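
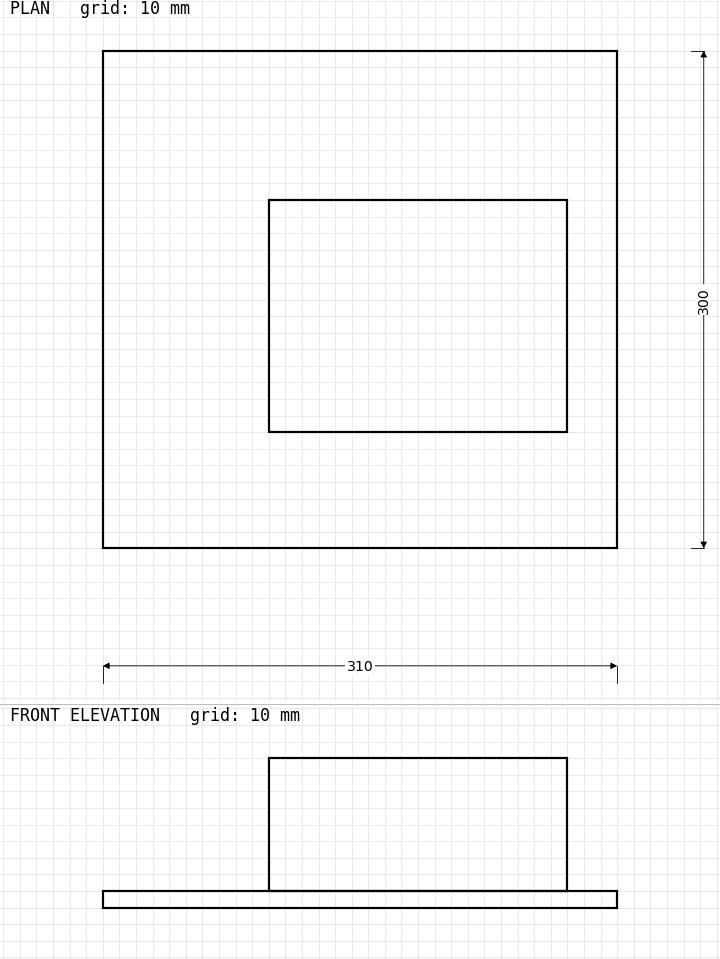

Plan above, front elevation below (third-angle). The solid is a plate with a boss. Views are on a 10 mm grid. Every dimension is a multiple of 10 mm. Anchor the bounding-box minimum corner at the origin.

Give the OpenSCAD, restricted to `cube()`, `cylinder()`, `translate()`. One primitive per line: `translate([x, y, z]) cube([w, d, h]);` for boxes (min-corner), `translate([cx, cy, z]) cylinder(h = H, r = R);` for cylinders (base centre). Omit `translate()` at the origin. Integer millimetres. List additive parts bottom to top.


cube([310, 300, 10]);
translate([100, 70, 10]) cube([180, 140, 80]);


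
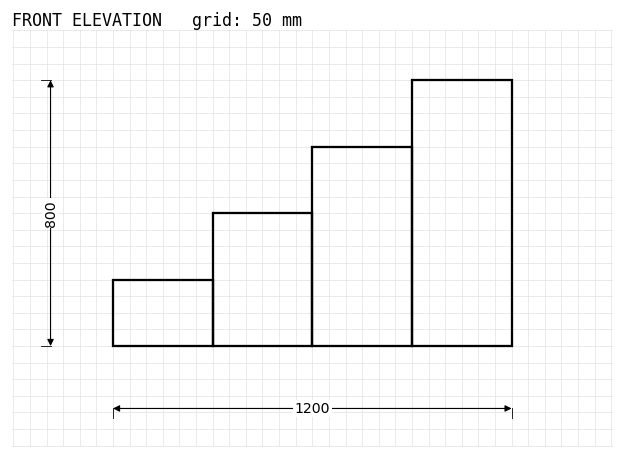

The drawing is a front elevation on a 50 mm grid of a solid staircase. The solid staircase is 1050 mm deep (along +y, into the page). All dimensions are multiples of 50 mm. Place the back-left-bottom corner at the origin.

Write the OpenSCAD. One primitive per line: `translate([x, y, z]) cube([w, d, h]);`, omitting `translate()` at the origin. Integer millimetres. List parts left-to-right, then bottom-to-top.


cube([300, 1050, 200]);
translate([300, 0, 0]) cube([300, 1050, 400]);
translate([600, 0, 0]) cube([300, 1050, 600]);
translate([900, 0, 0]) cube([300, 1050, 800]);


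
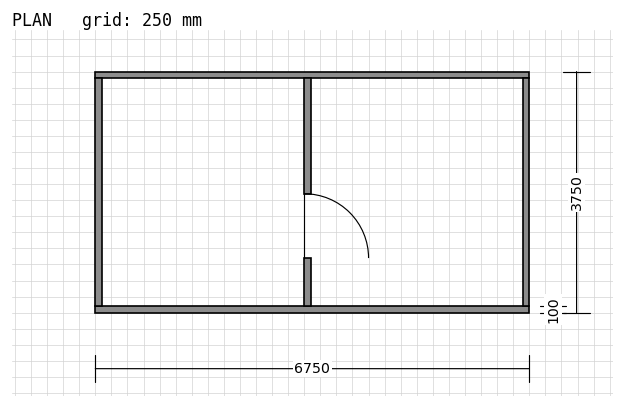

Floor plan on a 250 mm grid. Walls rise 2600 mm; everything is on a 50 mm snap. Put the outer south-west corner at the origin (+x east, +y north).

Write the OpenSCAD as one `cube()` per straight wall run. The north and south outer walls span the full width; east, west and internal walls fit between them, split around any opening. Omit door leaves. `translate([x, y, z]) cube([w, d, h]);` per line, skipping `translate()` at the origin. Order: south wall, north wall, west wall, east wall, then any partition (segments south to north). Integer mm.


cube([6750, 100, 2600]);
translate([0, 3650, 0]) cube([6750, 100, 2600]);
translate([0, 100, 0]) cube([100, 3550, 2600]);
translate([6650, 100, 0]) cube([100, 3550, 2600]);
translate([3250, 100, 0]) cube([100, 750, 2600]);
translate([3250, 1850, 0]) cube([100, 1800, 2600]);


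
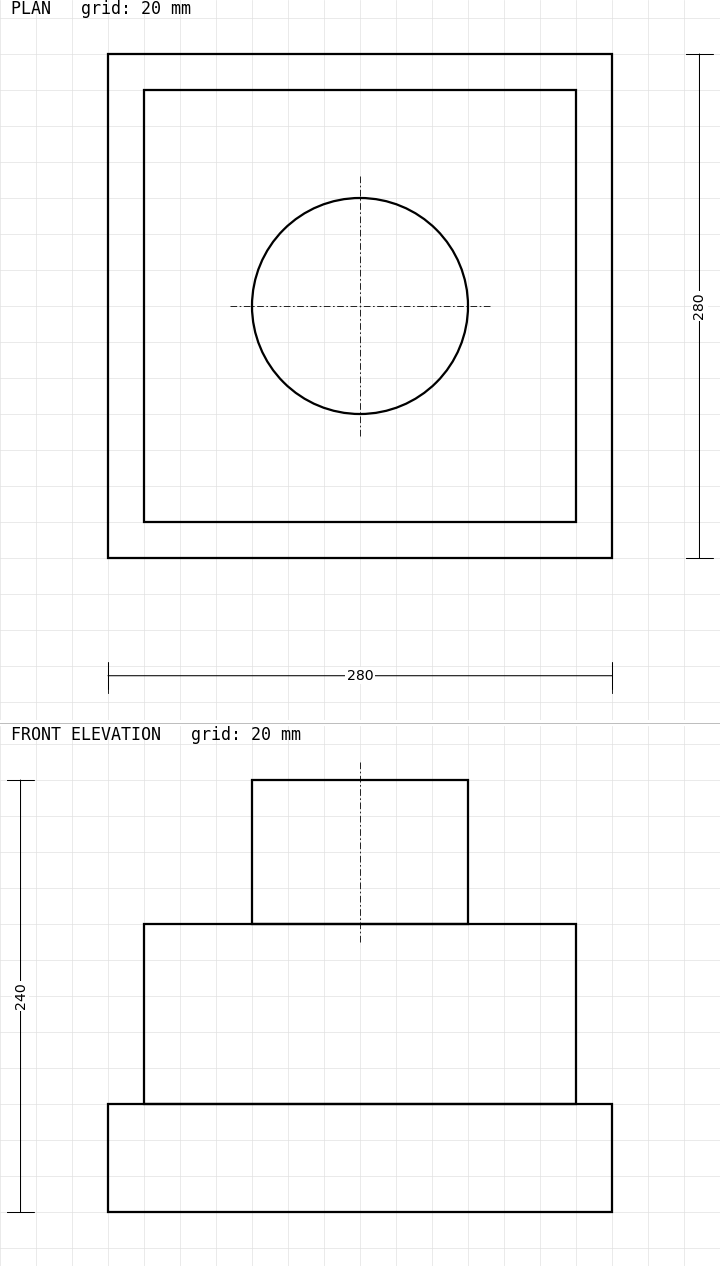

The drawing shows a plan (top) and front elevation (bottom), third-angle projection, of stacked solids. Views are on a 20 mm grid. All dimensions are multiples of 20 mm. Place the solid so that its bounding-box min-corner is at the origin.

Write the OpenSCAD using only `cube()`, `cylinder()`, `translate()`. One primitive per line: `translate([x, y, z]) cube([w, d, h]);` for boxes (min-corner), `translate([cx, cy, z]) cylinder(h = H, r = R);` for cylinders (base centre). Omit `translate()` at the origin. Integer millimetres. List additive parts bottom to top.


cube([280, 280, 60]);
translate([20, 20, 60]) cube([240, 240, 100]);
translate([140, 140, 160]) cylinder(h = 80, r = 60);


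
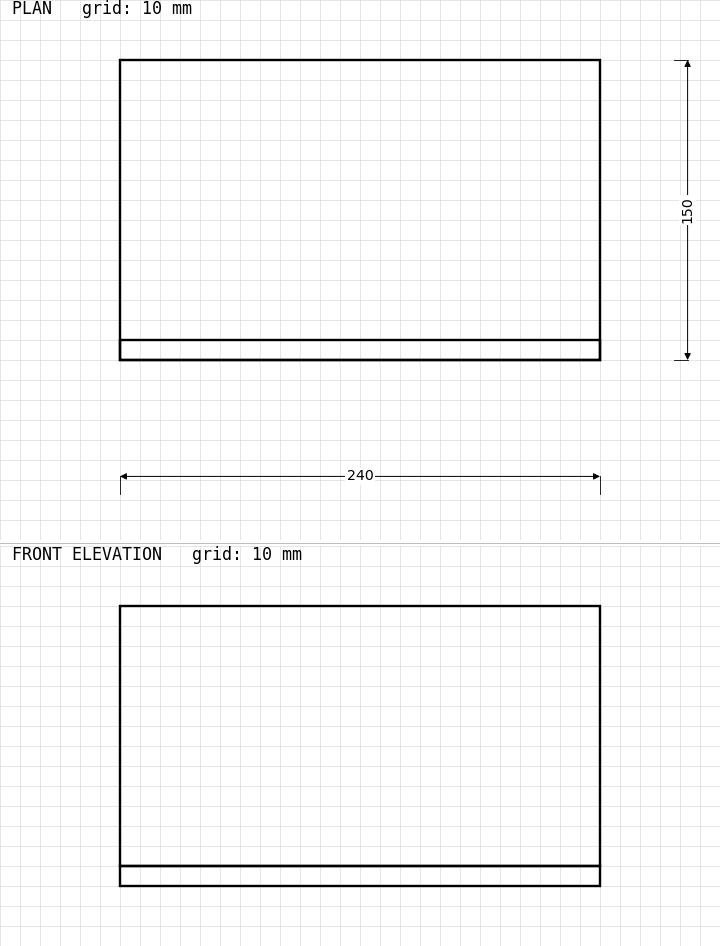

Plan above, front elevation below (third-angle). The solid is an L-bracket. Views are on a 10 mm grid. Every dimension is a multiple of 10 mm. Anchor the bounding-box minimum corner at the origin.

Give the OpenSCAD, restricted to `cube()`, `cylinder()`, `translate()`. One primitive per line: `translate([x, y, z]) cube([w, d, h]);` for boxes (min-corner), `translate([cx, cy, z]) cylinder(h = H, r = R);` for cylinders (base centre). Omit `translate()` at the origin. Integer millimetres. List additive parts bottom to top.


cube([240, 150, 10]);
translate([0, 0, 10]) cube([240, 10, 130]);


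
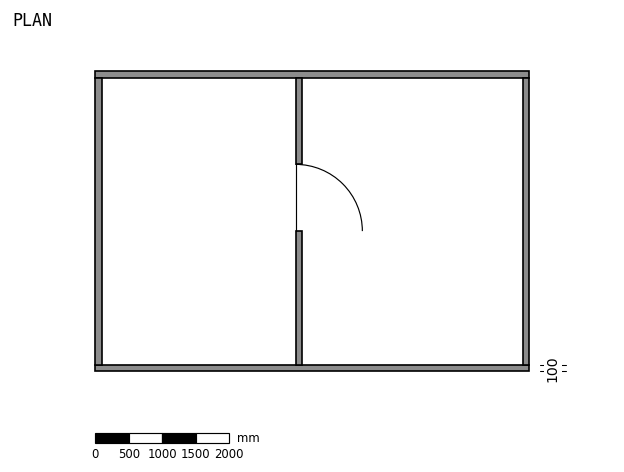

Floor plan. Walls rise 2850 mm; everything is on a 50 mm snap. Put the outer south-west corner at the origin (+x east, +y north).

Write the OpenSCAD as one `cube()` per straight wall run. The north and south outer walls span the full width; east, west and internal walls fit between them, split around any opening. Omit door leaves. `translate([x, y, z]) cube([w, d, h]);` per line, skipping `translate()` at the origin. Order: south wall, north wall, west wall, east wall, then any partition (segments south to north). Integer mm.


cube([6500, 100, 2850]);
translate([0, 4400, 0]) cube([6500, 100, 2850]);
translate([0, 100, 0]) cube([100, 4300, 2850]);
translate([6400, 100, 0]) cube([100, 4300, 2850]);
translate([3000, 100, 0]) cube([100, 2000, 2850]);
translate([3000, 3100, 0]) cube([100, 1300, 2850]);


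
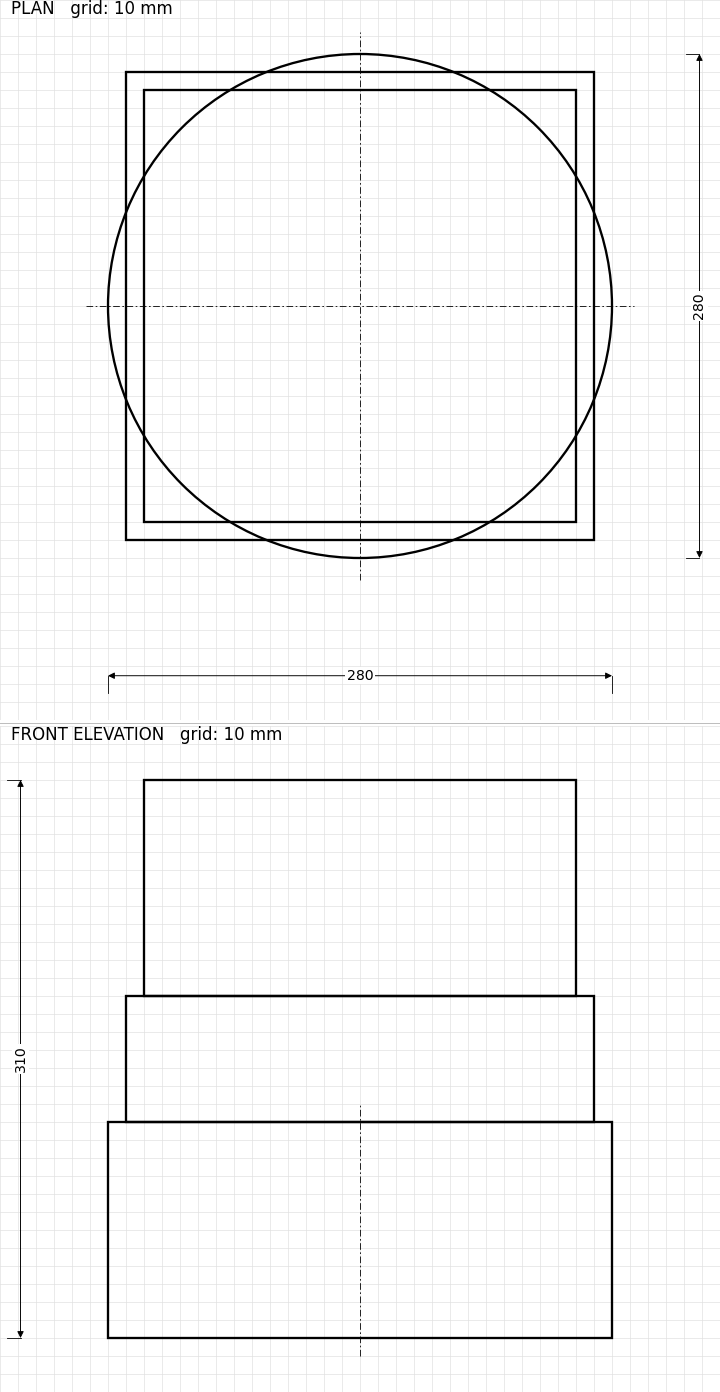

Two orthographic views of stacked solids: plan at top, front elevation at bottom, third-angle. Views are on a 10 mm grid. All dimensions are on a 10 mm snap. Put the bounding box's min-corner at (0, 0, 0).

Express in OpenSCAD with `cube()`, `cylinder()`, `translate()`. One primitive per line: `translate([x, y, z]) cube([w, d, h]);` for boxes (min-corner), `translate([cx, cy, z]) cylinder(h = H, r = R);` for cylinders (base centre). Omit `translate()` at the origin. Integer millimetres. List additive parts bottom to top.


translate([140, 140, 0]) cylinder(h = 120, r = 140);
translate([10, 10, 120]) cube([260, 260, 70]);
translate([20, 20, 190]) cube([240, 240, 120]);


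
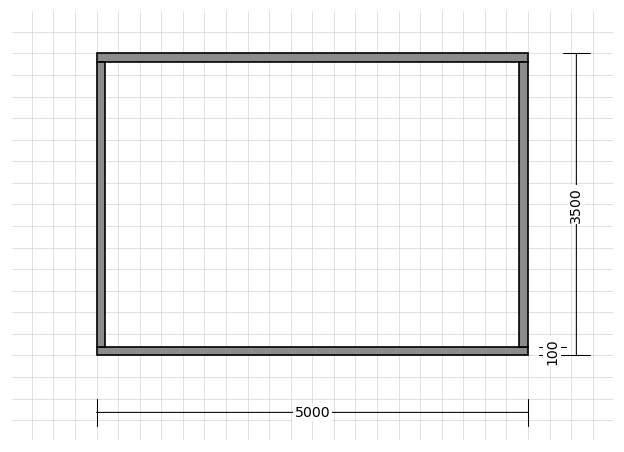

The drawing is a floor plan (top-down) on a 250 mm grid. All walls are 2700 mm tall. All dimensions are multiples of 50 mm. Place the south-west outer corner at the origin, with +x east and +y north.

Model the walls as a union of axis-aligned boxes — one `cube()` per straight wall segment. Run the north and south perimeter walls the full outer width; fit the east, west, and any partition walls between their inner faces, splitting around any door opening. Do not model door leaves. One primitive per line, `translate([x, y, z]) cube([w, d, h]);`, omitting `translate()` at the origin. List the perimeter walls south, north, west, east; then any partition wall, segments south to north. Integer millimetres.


cube([5000, 100, 2700]);
translate([0, 3400, 0]) cube([5000, 100, 2700]);
translate([0, 100, 0]) cube([100, 3300, 2700]);
translate([4900, 100, 0]) cube([100, 3300, 2700]);


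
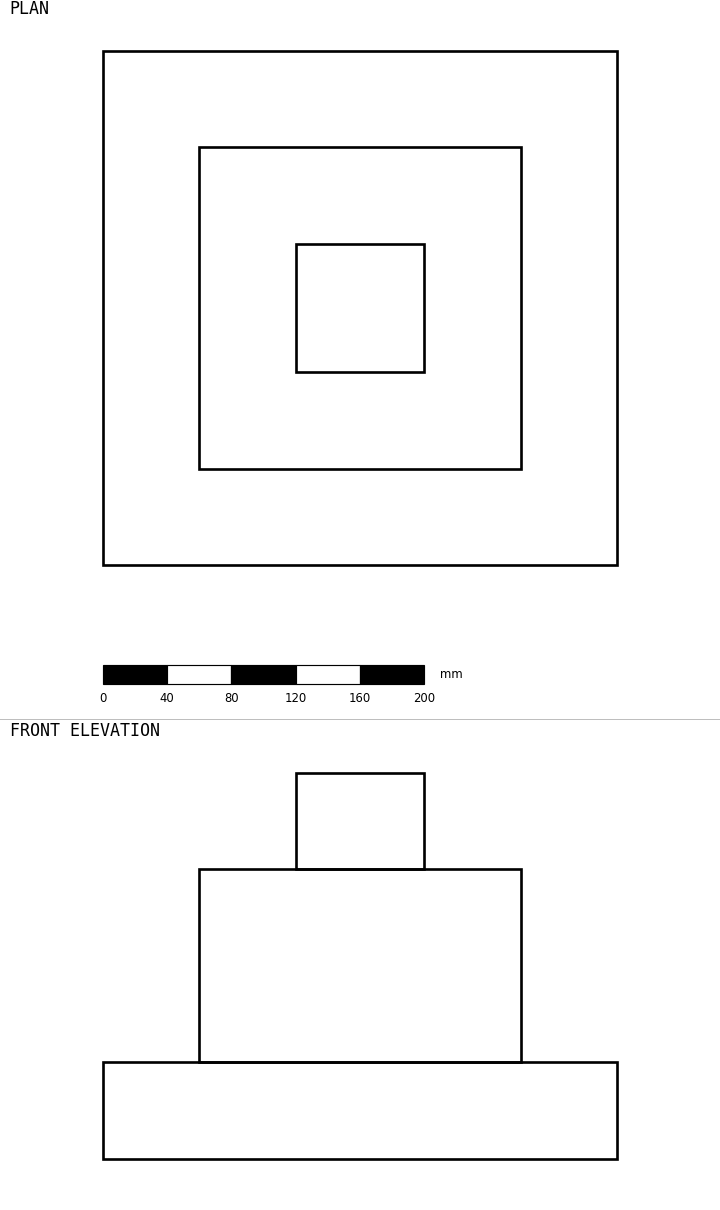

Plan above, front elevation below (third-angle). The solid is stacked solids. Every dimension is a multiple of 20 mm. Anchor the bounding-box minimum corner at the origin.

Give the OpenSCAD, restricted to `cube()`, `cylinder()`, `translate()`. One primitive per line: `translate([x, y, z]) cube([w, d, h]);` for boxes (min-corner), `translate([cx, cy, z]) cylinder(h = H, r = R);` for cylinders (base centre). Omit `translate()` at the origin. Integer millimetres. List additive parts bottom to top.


cube([320, 320, 60]);
translate([60, 60, 60]) cube([200, 200, 120]);
translate([120, 120, 180]) cube([80, 80, 60]);


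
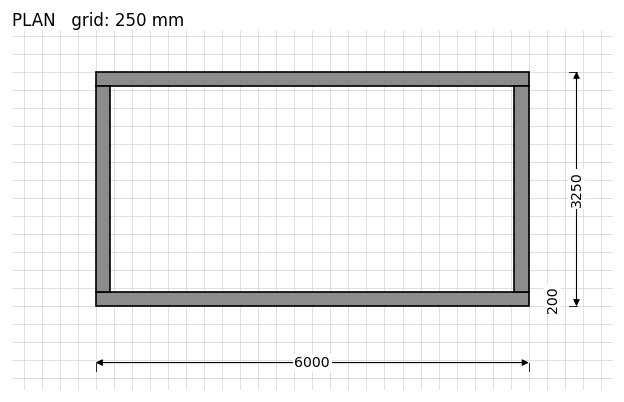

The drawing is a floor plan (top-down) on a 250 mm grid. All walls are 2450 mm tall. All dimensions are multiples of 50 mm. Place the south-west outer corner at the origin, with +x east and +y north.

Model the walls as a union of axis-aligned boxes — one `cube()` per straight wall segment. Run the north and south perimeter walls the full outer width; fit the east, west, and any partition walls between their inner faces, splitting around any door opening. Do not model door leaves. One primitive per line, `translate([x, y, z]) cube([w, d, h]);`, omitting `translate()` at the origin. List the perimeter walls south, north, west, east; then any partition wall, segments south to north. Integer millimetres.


cube([6000, 200, 2450]);
translate([0, 3050, 0]) cube([6000, 200, 2450]);
translate([0, 200, 0]) cube([200, 2850, 2450]);
translate([5800, 200, 0]) cube([200, 2850, 2450]);


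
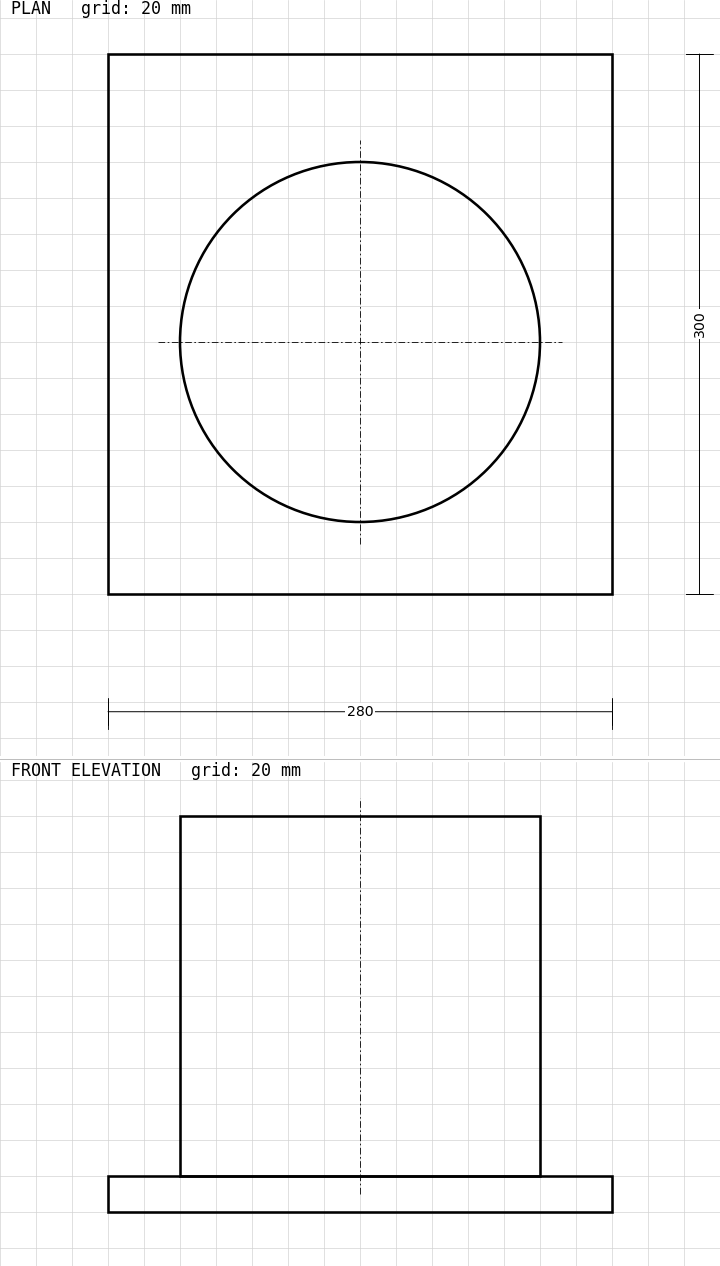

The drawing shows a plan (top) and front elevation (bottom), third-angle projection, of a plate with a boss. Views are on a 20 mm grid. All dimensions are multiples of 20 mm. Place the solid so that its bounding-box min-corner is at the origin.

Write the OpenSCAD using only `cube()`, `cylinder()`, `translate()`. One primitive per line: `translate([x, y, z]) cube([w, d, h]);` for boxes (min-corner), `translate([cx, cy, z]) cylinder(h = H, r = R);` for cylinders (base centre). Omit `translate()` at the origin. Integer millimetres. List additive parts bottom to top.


cube([280, 300, 20]);
translate([140, 140, 20]) cylinder(h = 200, r = 100);


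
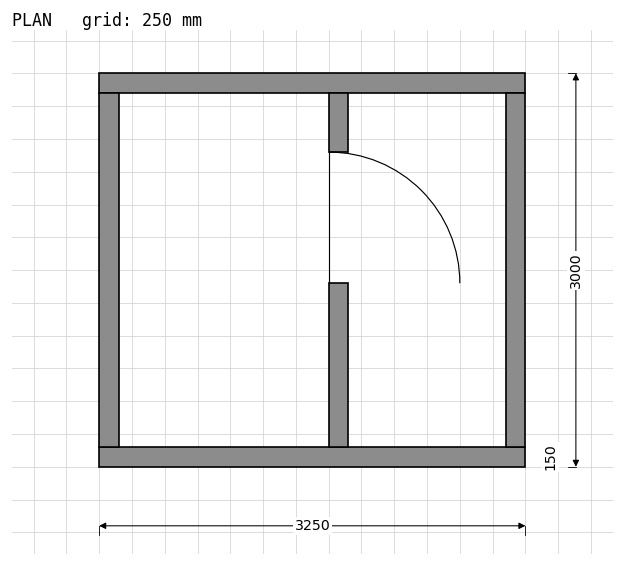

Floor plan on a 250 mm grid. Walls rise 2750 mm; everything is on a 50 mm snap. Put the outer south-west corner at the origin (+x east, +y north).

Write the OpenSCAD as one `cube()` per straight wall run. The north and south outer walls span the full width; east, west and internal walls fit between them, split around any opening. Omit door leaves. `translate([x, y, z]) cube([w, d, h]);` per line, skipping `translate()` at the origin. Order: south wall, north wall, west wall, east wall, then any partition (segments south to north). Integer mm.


cube([3250, 150, 2750]);
translate([0, 2850, 0]) cube([3250, 150, 2750]);
translate([0, 150, 0]) cube([150, 2700, 2750]);
translate([3100, 150, 0]) cube([150, 2700, 2750]);
translate([1750, 150, 0]) cube([150, 1250, 2750]);
translate([1750, 2400, 0]) cube([150, 450, 2750]);


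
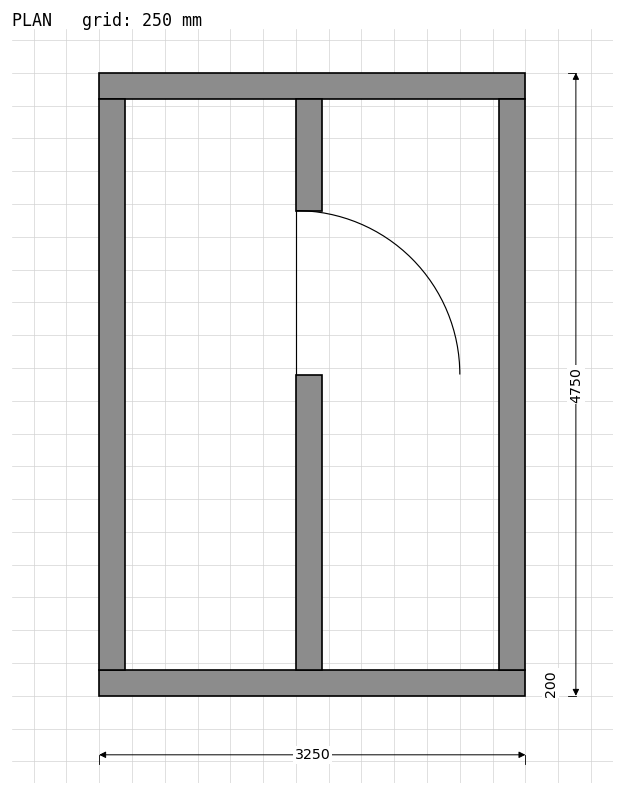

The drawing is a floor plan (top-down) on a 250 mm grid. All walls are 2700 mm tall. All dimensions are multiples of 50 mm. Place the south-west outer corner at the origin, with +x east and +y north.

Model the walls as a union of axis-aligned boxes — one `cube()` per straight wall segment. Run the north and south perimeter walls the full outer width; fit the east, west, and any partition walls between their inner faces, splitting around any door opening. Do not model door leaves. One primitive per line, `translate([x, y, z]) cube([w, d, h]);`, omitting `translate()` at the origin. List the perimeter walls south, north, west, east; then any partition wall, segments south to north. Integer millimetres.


cube([3250, 200, 2700]);
translate([0, 4550, 0]) cube([3250, 200, 2700]);
translate([0, 200, 0]) cube([200, 4350, 2700]);
translate([3050, 200, 0]) cube([200, 4350, 2700]);
translate([1500, 200, 0]) cube([200, 2250, 2700]);
translate([1500, 3700, 0]) cube([200, 850, 2700]);


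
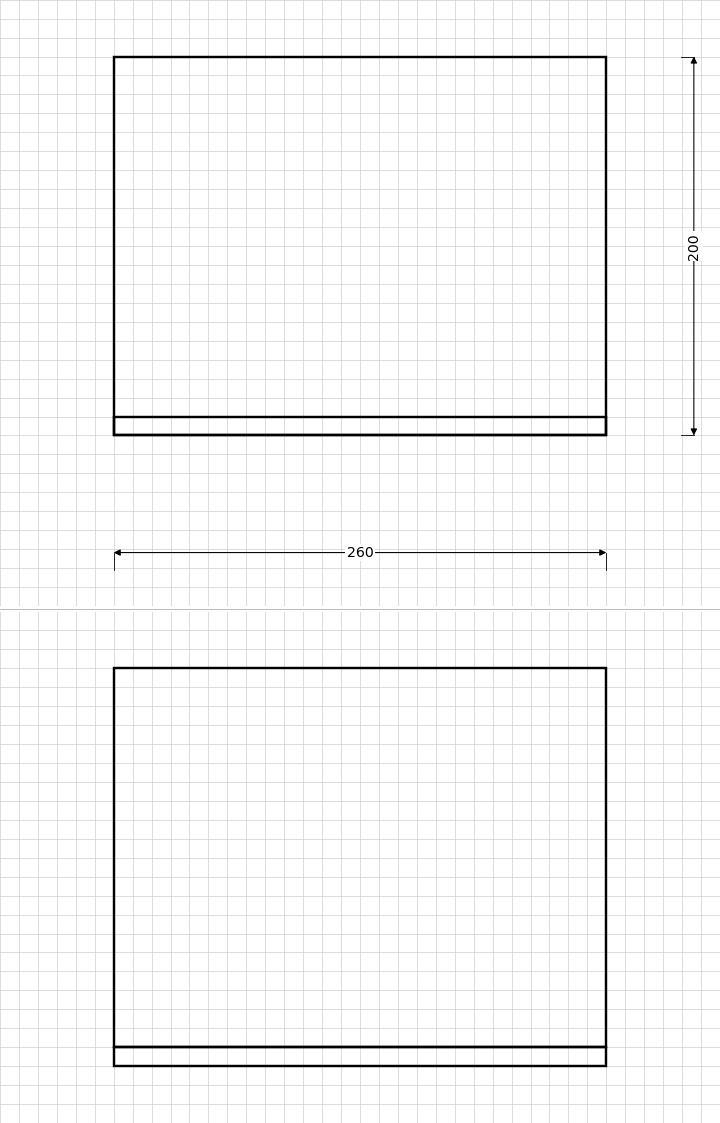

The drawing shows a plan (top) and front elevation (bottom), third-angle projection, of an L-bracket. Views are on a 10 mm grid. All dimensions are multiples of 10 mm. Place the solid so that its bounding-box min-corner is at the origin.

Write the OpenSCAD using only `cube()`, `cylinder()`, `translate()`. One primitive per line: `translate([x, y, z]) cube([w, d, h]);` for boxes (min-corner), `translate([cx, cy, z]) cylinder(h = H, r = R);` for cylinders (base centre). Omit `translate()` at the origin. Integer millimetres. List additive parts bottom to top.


cube([260, 200, 10]);
translate([0, 0, 10]) cube([260, 10, 200]);


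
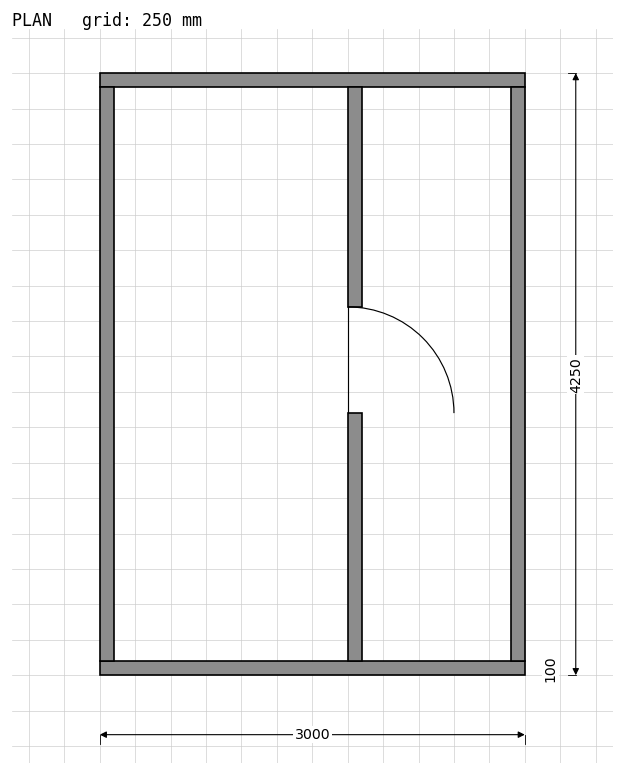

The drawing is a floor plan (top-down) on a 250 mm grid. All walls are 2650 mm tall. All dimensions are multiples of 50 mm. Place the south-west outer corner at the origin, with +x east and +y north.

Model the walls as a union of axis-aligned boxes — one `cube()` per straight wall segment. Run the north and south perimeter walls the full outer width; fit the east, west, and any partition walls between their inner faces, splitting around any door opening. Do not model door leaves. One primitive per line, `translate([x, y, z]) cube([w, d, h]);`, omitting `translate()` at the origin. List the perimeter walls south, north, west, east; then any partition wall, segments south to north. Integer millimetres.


cube([3000, 100, 2650]);
translate([0, 4150, 0]) cube([3000, 100, 2650]);
translate([0, 100, 0]) cube([100, 4050, 2650]);
translate([2900, 100, 0]) cube([100, 4050, 2650]);
translate([1750, 100, 0]) cube([100, 1750, 2650]);
translate([1750, 2600, 0]) cube([100, 1550, 2650]);


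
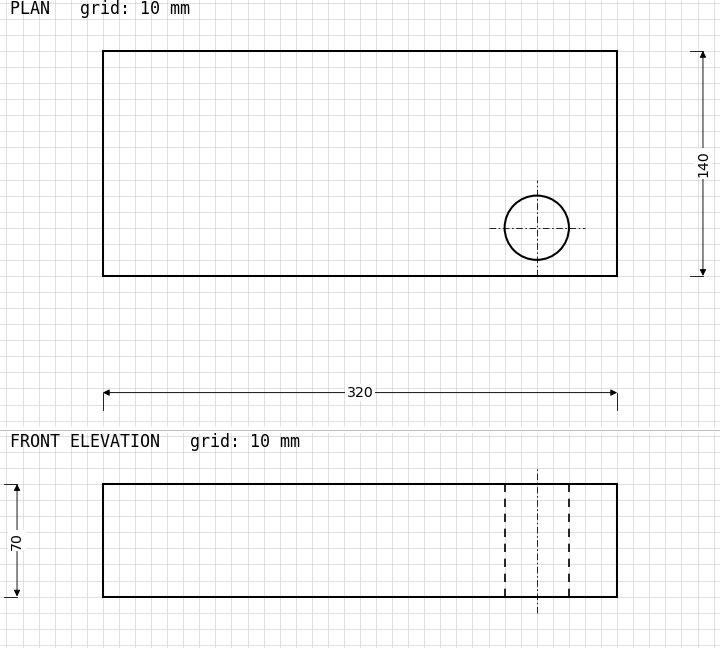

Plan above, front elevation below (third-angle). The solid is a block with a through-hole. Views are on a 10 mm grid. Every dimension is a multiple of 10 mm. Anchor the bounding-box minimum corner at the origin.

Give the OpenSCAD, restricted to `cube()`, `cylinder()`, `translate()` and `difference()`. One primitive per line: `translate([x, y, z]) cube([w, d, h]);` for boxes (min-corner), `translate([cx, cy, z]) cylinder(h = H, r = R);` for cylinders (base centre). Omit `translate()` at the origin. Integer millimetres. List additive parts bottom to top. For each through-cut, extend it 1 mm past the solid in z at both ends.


difference() {
  cube([320, 140, 70]);
  translate([270, 30, -1]) cylinder(h = 72, r = 20);
}


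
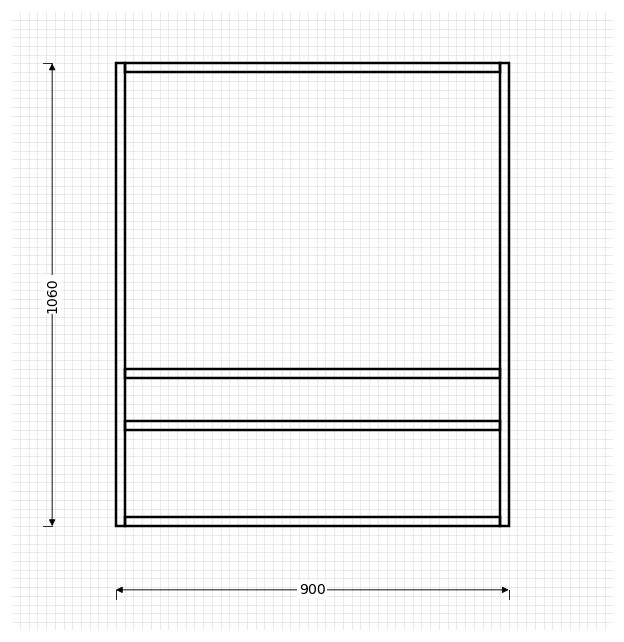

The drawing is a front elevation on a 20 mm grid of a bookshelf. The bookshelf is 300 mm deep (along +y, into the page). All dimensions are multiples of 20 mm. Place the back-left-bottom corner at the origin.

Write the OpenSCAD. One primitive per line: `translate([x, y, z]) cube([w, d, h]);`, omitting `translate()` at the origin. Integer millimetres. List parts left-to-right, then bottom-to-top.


cube([20, 300, 1060]);
translate([20, 0, 0]) cube([860, 300, 20]);
translate([20, 0, 220]) cube([860, 300, 20]);
translate([20, 0, 340]) cube([860, 300, 20]);
translate([20, 0, 1040]) cube([860, 300, 20]);
translate([880, 0, 0]) cube([20, 300, 1060]);


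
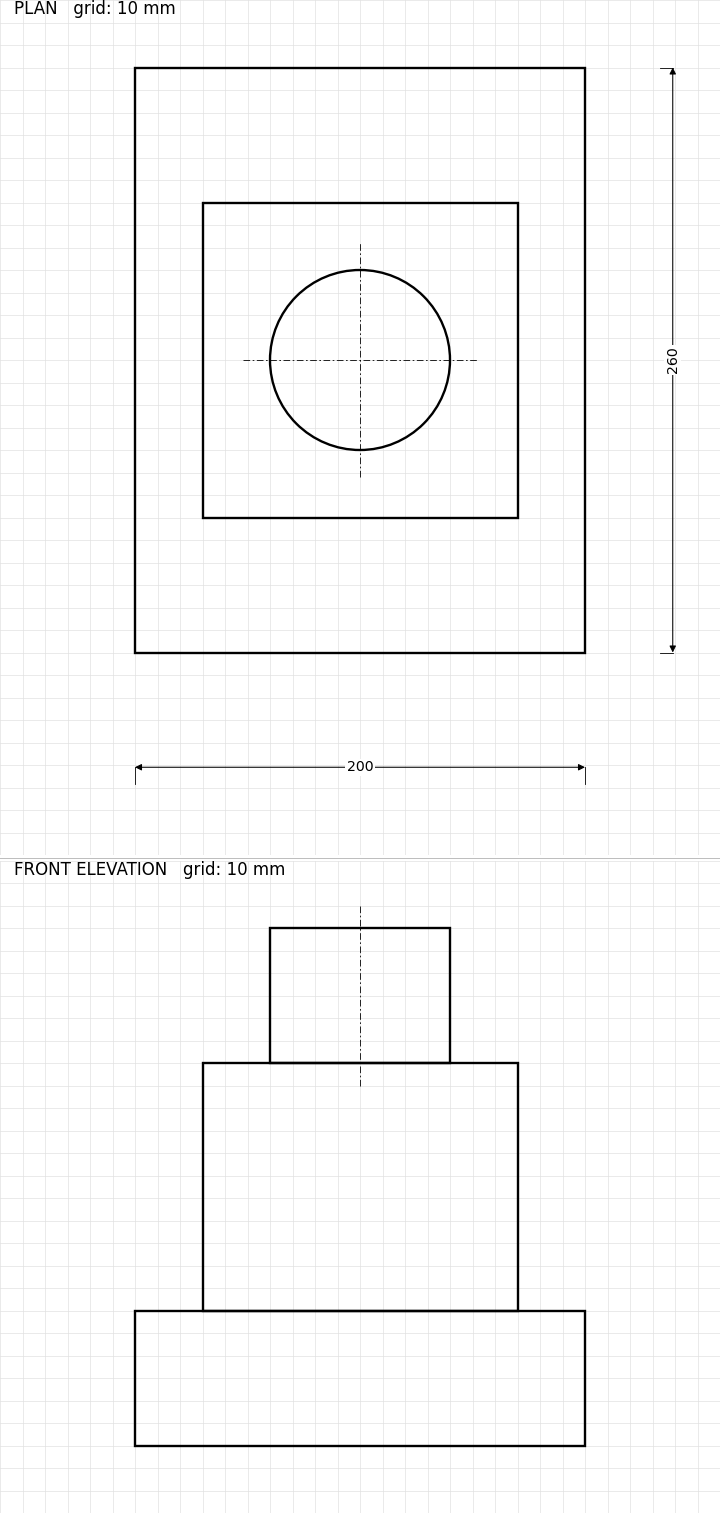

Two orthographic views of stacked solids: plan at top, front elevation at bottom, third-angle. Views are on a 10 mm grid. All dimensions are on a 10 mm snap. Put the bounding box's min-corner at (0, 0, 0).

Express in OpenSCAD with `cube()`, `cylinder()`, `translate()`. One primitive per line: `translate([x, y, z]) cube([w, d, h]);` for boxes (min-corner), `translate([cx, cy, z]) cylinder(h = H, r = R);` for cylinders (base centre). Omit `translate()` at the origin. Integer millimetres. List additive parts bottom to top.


cube([200, 260, 60]);
translate([30, 60, 60]) cube([140, 140, 110]);
translate([100, 130, 170]) cylinder(h = 60, r = 40);


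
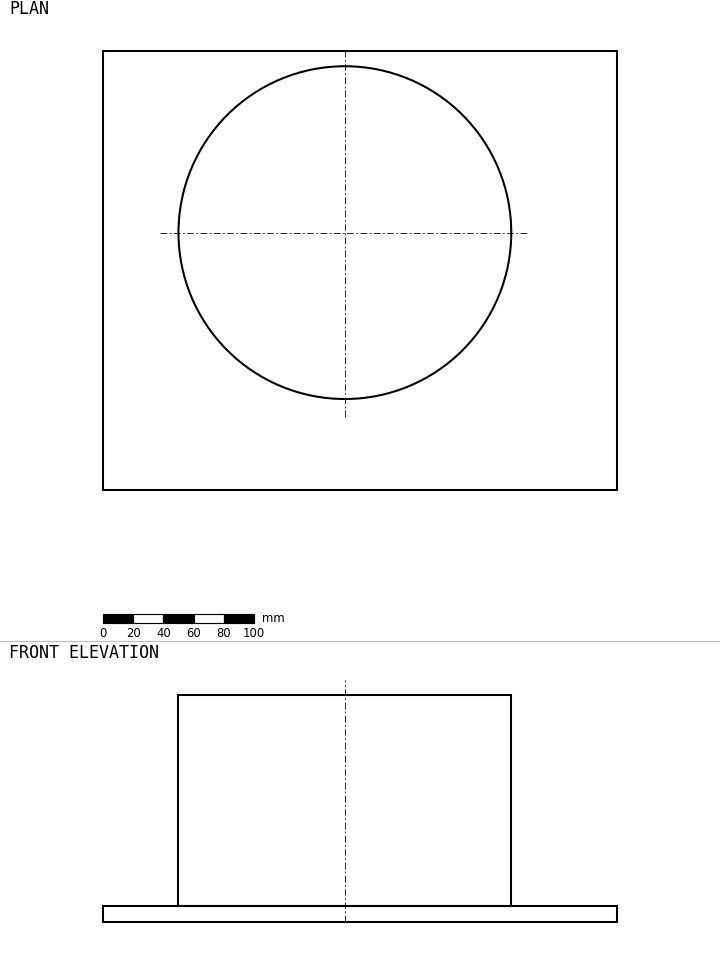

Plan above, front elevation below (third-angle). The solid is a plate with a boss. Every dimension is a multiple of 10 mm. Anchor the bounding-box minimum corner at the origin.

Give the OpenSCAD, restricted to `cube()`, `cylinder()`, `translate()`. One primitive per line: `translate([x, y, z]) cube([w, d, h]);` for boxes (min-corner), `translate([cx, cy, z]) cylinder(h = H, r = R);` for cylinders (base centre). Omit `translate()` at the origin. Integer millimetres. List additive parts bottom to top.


cube([340, 290, 10]);
translate([160, 170, 10]) cylinder(h = 140, r = 110);


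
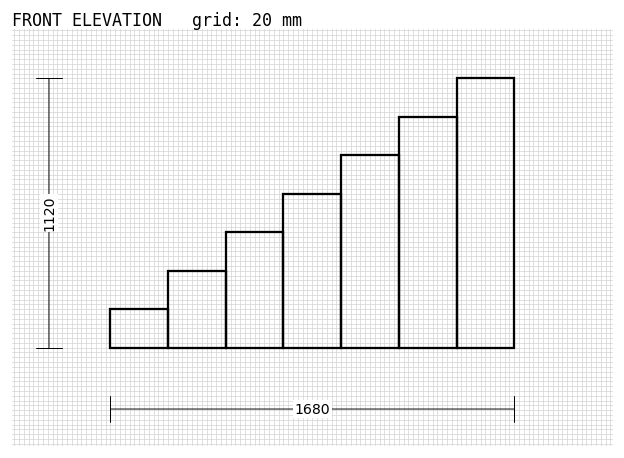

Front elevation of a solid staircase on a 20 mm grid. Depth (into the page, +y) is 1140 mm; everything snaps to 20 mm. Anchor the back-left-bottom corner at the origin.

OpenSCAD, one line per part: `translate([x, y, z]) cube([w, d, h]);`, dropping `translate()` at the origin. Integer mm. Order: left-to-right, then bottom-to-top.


cube([240, 1140, 160]);
translate([240, 0, 0]) cube([240, 1140, 320]);
translate([480, 0, 0]) cube([240, 1140, 480]);
translate([720, 0, 0]) cube([240, 1140, 640]);
translate([960, 0, 0]) cube([240, 1140, 800]);
translate([1200, 0, 0]) cube([240, 1140, 960]);
translate([1440, 0, 0]) cube([240, 1140, 1120]);


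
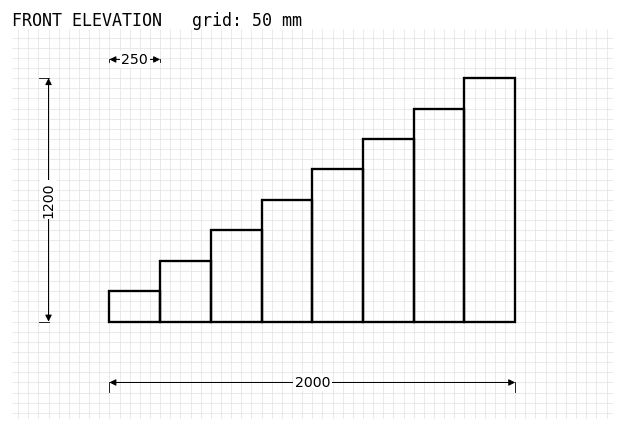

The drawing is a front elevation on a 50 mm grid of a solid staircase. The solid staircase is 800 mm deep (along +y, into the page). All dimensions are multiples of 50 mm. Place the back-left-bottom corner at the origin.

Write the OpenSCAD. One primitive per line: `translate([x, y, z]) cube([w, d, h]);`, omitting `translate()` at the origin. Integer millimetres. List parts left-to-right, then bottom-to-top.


cube([250, 800, 150]);
translate([250, 0, 0]) cube([250, 800, 300]);
translate([500, 0, 0]) cube([250, 800, 450]);
translate([750, 0, 0]) cube([250, 800, 600]);
translate([1000, 0, 0]) cube([250, 800, 750]);
translate([1250, 0, 0]) cube([250, 800, 900]);
translate([1500, 0, 0]) cube([250, 800, 1050]);
translate([1750, 0, 0]) cube([250, 800, 1200]);


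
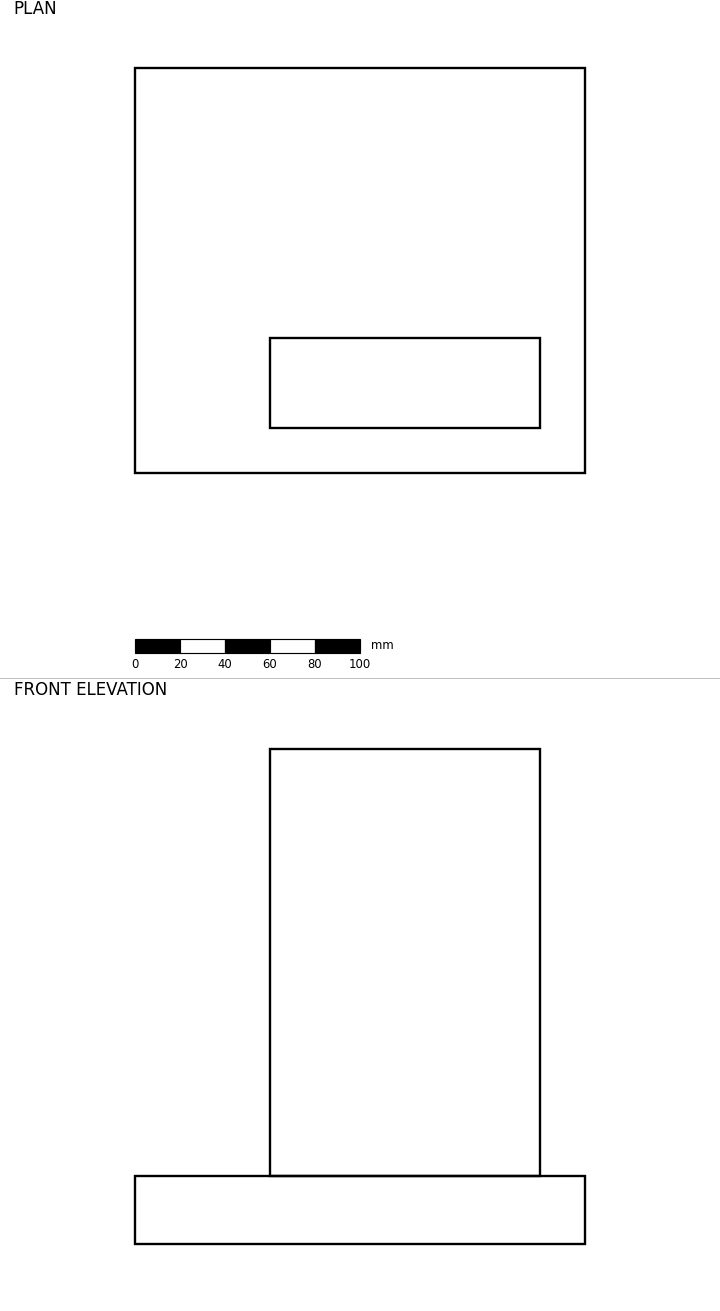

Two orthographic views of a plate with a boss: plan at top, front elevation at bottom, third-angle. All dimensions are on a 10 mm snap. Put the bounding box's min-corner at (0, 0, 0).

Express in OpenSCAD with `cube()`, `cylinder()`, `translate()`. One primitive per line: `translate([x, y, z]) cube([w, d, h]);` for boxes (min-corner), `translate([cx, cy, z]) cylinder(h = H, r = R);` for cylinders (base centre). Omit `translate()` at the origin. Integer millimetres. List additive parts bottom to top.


cube([200, 180, 30]);
translate([60, 20, 30]) cube([120, 40, 190]);


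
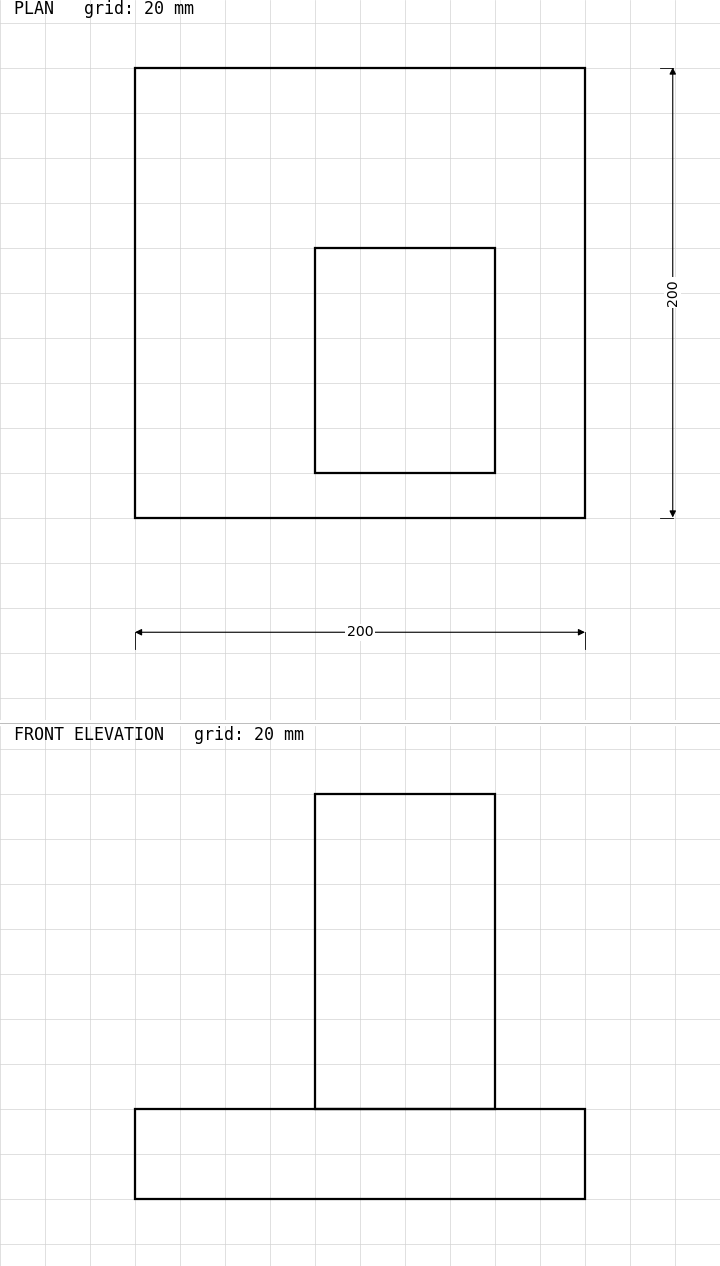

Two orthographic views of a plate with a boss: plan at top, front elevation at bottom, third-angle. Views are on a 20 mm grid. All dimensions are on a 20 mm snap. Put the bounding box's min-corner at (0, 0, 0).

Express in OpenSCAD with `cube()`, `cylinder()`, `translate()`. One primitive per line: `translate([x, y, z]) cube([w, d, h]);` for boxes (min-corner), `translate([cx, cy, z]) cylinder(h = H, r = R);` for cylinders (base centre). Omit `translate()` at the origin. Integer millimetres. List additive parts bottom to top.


cube([200, 200, 40]);
translate([80, 20, 40]) cube([80, 100, 140]);


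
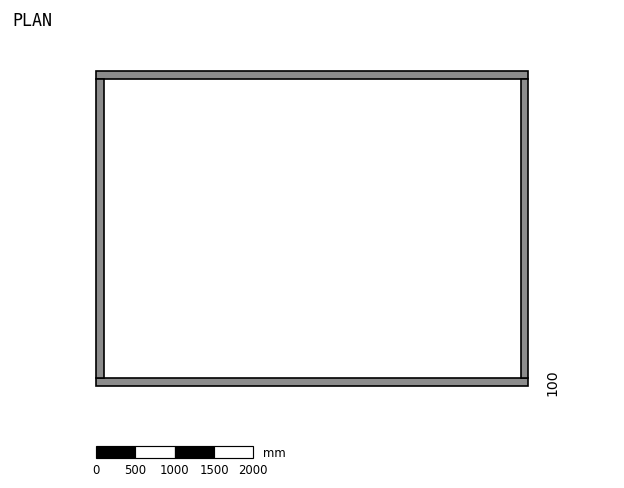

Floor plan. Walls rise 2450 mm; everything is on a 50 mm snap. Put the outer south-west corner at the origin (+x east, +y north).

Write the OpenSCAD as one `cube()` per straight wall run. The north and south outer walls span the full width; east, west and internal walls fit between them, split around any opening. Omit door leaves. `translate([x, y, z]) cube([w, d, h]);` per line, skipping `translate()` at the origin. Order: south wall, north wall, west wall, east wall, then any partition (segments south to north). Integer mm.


cube([5500, 100, 2450]);
translate([0, 3900, 0]) cube([5500, 100, 2450]);
translate([0, 100, 0]) cube([100, 3800, 2450]);
translate([5400, 100, 0]) cube([100, 3800, 2450]);


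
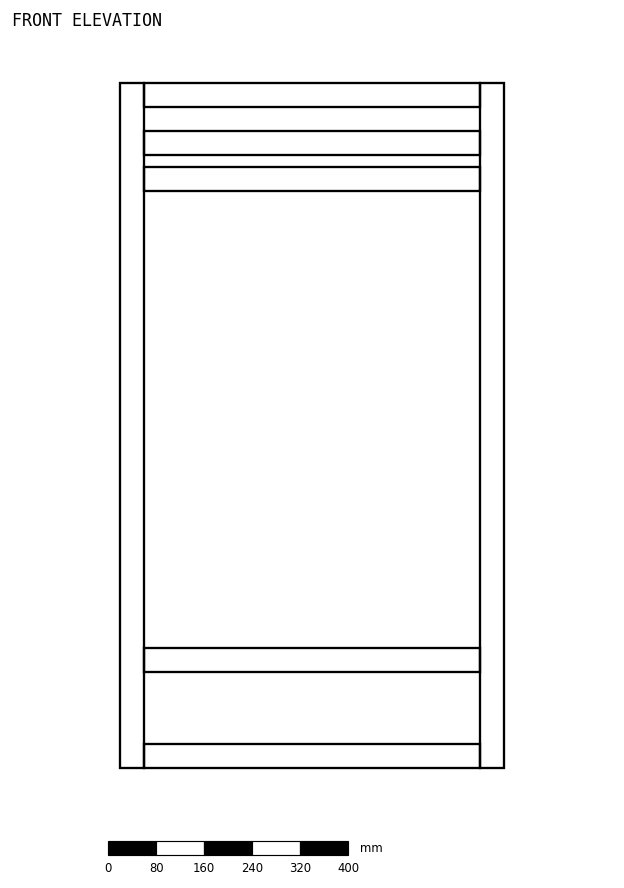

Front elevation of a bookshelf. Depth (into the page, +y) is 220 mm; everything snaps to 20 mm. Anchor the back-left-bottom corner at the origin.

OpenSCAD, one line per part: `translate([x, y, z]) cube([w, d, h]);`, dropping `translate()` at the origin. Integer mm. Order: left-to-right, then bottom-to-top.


cube([40, 220, 1140]);
translate([40, 0, 0]) cube([560, 220, 40]);
translate([40, 0, 160]) cube([560, 220, 40]);
translate([40, 0, 960]) cube([560, 220, 40]);
translate([40, 0, 1020]) cube([560, 220, 40]);
translate([40, 0, 1100]) cube([560, 220, 40]);
translate([600, 0, 0]) cube([40, 220, 1140]);


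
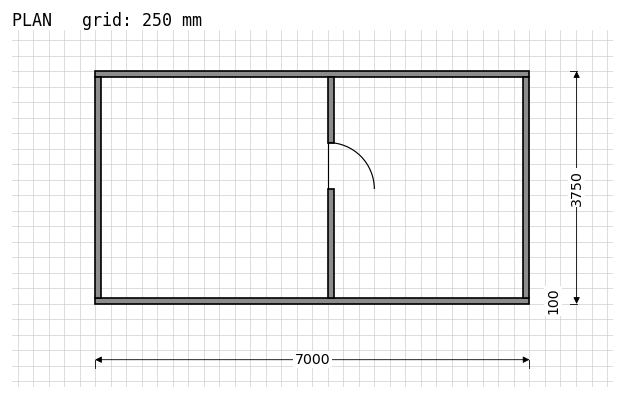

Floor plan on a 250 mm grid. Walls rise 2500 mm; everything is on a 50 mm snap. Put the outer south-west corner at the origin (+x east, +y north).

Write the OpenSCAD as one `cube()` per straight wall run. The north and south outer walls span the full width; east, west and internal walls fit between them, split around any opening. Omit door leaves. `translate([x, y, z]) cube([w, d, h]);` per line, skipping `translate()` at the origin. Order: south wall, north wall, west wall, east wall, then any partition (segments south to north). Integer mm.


cube([7000, 100, 2500]);
translate([0, 3650, 0]) cube([7000, 100, 2500]);
translate([0, 100, 0]) cube([100, 3550, 2500]);
translate([6900, 100, 0]) cube([100, 3550, 2500]);
translate([3750, 100, 0]) cube([100, 1750, 2500]);
translate([3750, 2600, 0]) cube([100, 1050, 2500]);


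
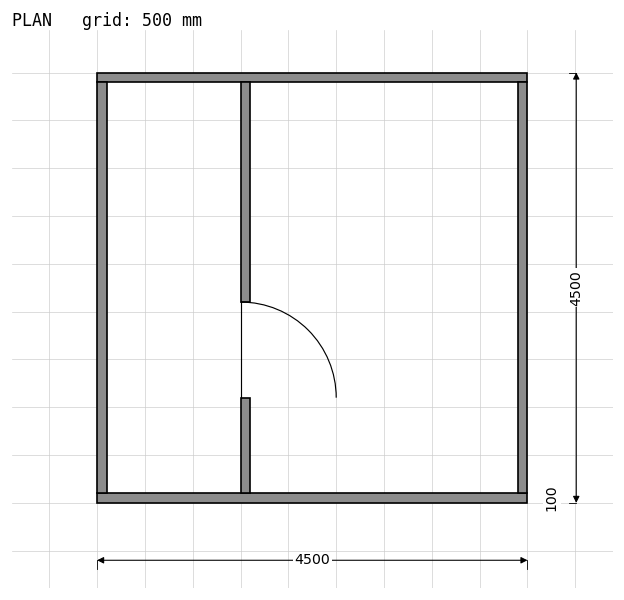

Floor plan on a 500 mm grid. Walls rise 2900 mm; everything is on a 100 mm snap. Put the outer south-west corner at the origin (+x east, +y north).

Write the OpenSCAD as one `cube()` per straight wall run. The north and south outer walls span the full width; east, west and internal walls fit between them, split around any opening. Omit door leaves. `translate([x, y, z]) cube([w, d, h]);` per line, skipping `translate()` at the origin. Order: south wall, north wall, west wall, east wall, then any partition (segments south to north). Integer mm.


cube([4500, 100, 2900]);
translate([0, 4400, 0]) cube([4500, 100, 2900]);
translate([0, 100, 0]) cube([100, 4300, 2900]);
translate([4400, 100, 0]) cube([100, 4300, 2900]);
translate([1500, 100, 0]) cube([100, 1000, 2900]);
translate([1500, 2100, 0]) cube([100, 2300, 2900]);


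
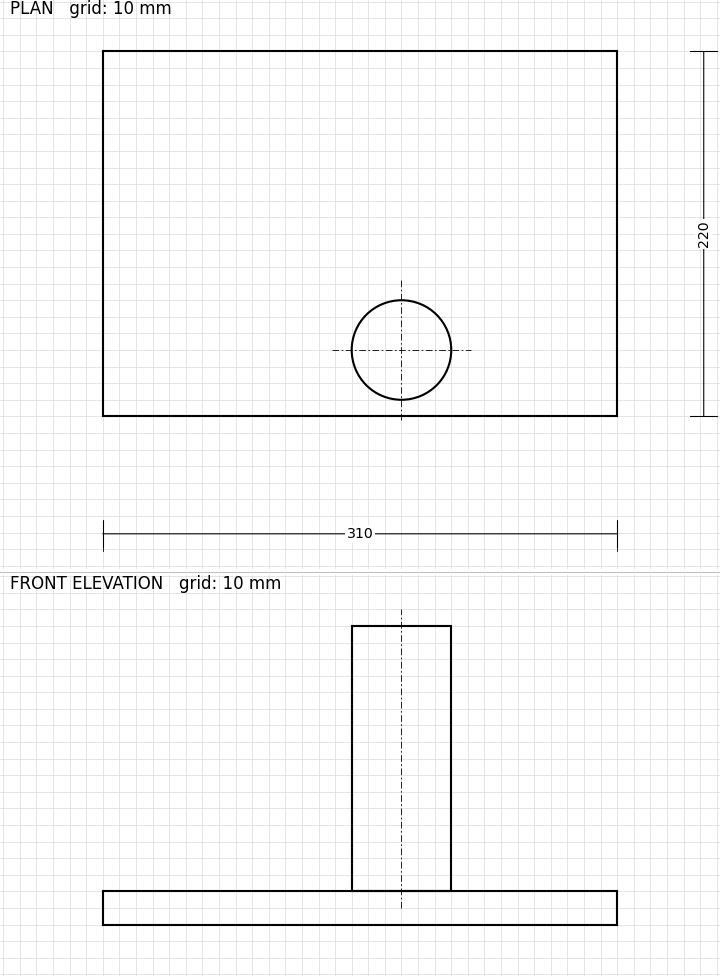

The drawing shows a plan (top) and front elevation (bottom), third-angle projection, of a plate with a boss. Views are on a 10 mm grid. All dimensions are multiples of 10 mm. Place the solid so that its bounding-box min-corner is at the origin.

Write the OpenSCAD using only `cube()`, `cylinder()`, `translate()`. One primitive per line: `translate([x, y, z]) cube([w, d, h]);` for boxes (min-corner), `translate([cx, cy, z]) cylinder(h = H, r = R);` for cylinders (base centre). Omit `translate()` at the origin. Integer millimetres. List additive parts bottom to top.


cube([310, 220, 20]);
translate([180, 40, 20]) cylinder(h = 160, r = 30);


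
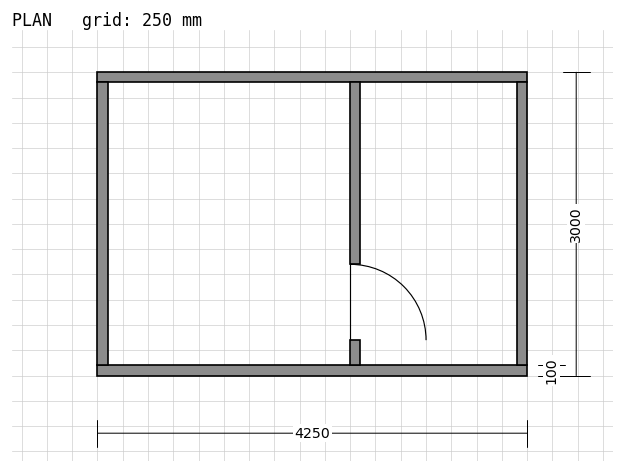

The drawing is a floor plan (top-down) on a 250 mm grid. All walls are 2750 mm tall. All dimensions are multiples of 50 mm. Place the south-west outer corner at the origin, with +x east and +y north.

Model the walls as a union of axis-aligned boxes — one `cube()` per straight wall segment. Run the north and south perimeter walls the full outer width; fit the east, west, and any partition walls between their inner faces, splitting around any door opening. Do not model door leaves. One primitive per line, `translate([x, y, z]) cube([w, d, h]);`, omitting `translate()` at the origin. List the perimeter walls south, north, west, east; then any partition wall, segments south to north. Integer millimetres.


cube([4250, 100, 2750]);
translate([0, 2900, 0]) cube([4250, 100, 2750]);
translate([0, 100, 0]) cube([100, 2800, 2750]);
translate([4150, 100, 0]) cube([100, 2800, 2750]);
translate([2500, 100, 0]) cube([100, 250, 2750]);
translate([2500, 1100, 0]) cube([100, 1800, 2750]);


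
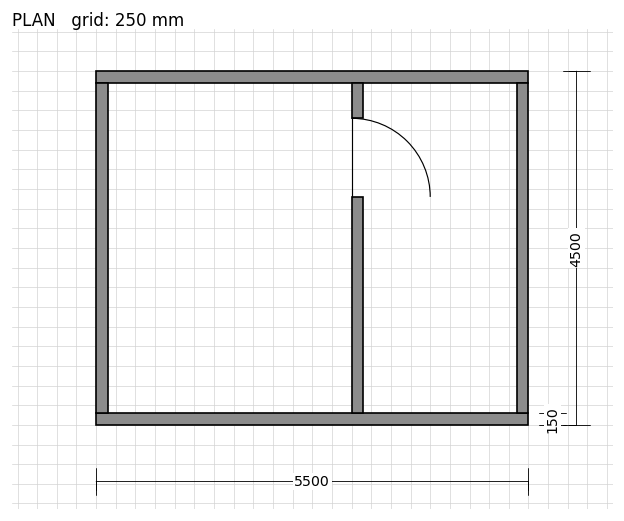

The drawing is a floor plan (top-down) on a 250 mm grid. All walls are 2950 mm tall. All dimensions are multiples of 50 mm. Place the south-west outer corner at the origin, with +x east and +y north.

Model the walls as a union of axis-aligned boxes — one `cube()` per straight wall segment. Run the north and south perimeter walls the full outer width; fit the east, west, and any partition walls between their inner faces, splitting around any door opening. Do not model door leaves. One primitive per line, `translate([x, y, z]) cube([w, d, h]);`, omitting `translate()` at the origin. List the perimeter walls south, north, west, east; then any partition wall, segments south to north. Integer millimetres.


cube([5500, 150, 2950]);
translate([0, 4350, 0]) cube([5500, 150, 2950]);
translate([0, 150, 0]) cube([150, 4200, 2950]);
translate([5350, 150, 0]) cube([150, 4200, 2950]);
translate([3250, 150, 0]) cube([150, 2750, 2950]);
translate([3250, 3900, 0]) cube([150, 450, 2950]);


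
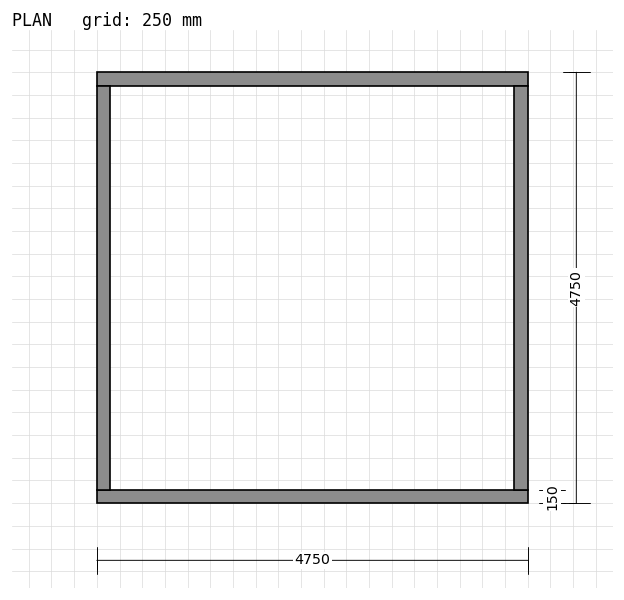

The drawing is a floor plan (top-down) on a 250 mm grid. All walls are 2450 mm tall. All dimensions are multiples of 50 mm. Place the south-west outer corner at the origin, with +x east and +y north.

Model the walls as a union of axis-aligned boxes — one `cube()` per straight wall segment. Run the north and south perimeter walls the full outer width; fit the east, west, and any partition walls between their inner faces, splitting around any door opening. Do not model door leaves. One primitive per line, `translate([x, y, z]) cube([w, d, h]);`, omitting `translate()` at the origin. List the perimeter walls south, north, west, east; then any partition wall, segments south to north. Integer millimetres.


cube([4750, 150, 2450]);
translate([0, 4600, 0]) cube([4750, 150, 2450]);
translate([0, 150, 0]) cube([150, 4450, 2450]);
translate([4600, 150, 0]) cube([150, 4450, 2450]);


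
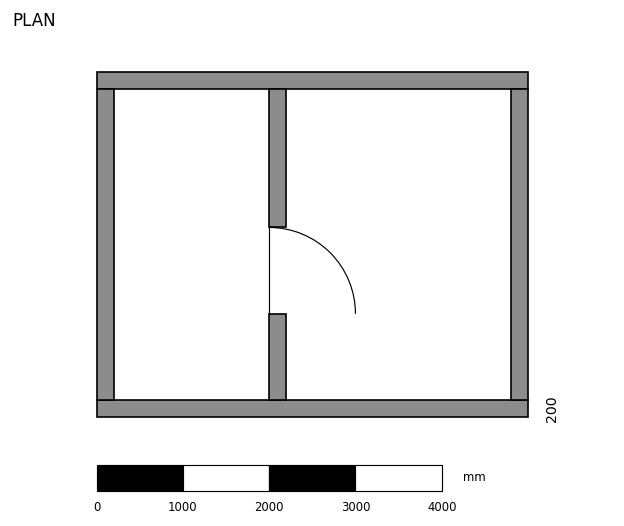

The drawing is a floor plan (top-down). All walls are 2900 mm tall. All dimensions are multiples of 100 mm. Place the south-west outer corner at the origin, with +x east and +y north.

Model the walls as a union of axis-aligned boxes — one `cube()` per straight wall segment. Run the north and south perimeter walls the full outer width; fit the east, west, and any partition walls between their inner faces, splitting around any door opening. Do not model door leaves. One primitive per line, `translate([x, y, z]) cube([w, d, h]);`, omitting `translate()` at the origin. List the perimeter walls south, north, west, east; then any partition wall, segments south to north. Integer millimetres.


cube([5000, 200, 2900]);
translate([0, 3800, 0]) cube([5000, 200, 2900]);
translate([0, 200, 0]) cube([200, 3600, 2900]);
translate([4800, 200, 0]) cube([200, 3600, 2900]);
translate([2000, 200, 0]) cube([200, 1000, 2900]);
translate([2000, 2200, 0]) cube([200, 1600, 2900]);


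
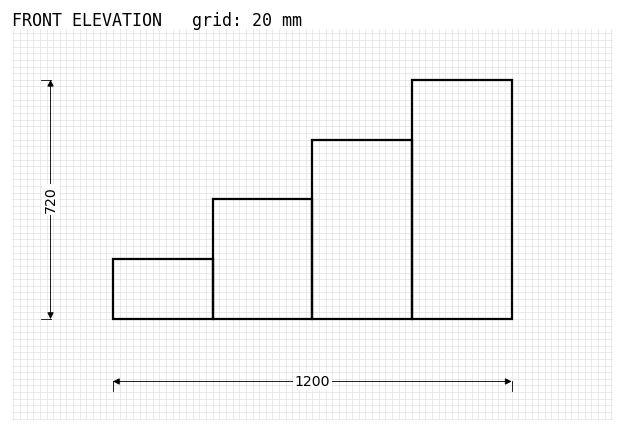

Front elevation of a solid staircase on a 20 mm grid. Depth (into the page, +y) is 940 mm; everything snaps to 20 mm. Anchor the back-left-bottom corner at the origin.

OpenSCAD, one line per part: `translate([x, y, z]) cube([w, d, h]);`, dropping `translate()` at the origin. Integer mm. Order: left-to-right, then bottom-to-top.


cube([300, 940, 180]);
translate([300, 0, 0]) cube([300, 940, 360]);
translate([600, 0, 0]) cube([300, 940, 540]);
translate([900, 0, 0]) cube([300, 940, 720]);


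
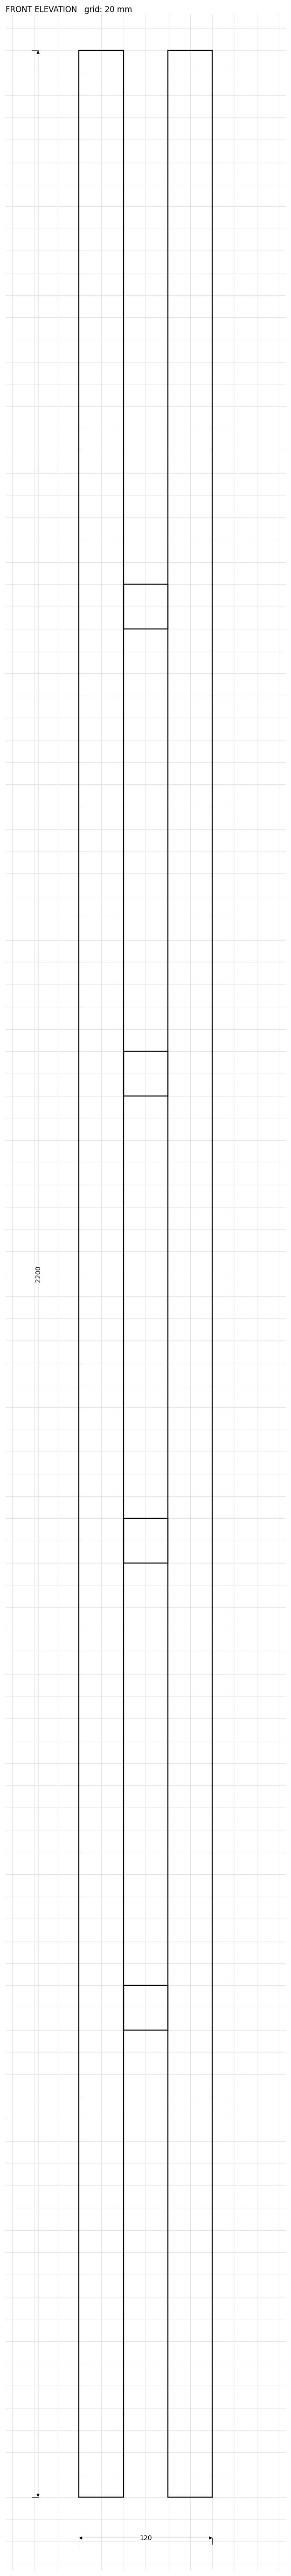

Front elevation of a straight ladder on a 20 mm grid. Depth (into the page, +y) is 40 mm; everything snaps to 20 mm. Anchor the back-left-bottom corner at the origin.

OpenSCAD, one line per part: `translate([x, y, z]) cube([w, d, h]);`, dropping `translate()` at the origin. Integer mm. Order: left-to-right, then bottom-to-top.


cube([40, 40, 2200]);
translate([40, 0, 420]) cube([40, 40, 40]);
translate([40, 0, 840]) cube([40, 40, 40]);
translate([40, 0, 1260]) cube([40, 40, 40]);
translate([40, 0, 1680]) cube([40, 40, 40]);
translate([80, 0, 0]) cube([40, 40, 2200]);


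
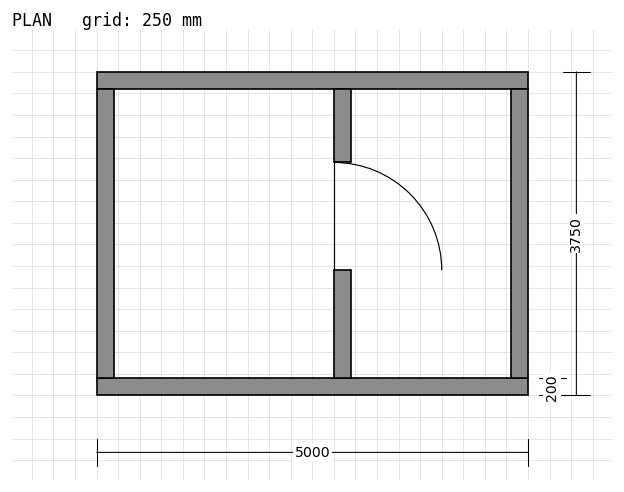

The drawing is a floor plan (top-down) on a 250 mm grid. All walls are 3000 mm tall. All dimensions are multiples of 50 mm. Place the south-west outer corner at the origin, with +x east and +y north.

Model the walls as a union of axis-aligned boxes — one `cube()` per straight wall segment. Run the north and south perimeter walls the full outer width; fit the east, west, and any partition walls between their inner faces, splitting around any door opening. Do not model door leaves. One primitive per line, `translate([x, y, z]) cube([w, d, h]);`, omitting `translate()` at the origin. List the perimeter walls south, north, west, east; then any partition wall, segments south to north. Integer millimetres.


cube([5000, 200, 3000]);
translate([0, 3550, 0]) cube([5000, 200, 3000]);
translate([0, 200, 0]) cube([200, 3350, 3000]);
translate([4800, 200, 0]) cube([200, 3350, 3000]);
translate([2750, 200, 0]) cube([200, 1250, 3000]);
translate([2750, 2700, 0]) cube([200, 850, 3000]);


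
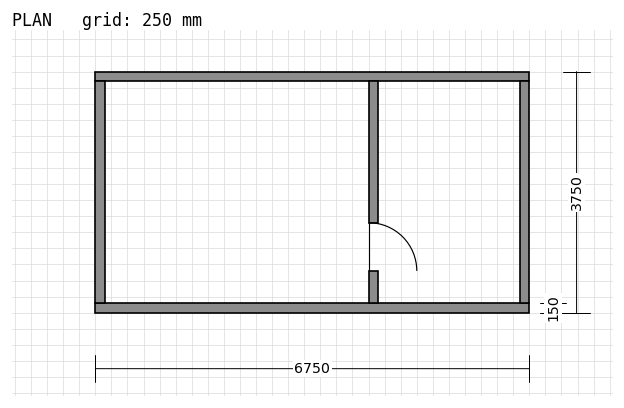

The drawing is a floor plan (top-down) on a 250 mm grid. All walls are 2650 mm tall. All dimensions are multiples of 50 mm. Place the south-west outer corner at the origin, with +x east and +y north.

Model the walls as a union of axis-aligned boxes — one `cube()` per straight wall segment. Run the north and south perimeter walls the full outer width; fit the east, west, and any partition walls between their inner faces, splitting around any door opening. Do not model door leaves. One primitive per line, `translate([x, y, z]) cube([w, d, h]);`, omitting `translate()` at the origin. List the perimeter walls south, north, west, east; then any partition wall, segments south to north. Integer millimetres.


cube([6750, 150, 2650]);
translate([0, 3600, 0]) cube([6750, 150, 2650]);
translate([0, 150, 0]) cube([150, 3450, 2650]);
translate([6600, 150, 0]) cube([150, 3450, 2650]);
translate([4250, 150, 0]) cube([150, 500, 2650]);
translate([4250, 1400, 0]) cube([150, 2200, 2650]);


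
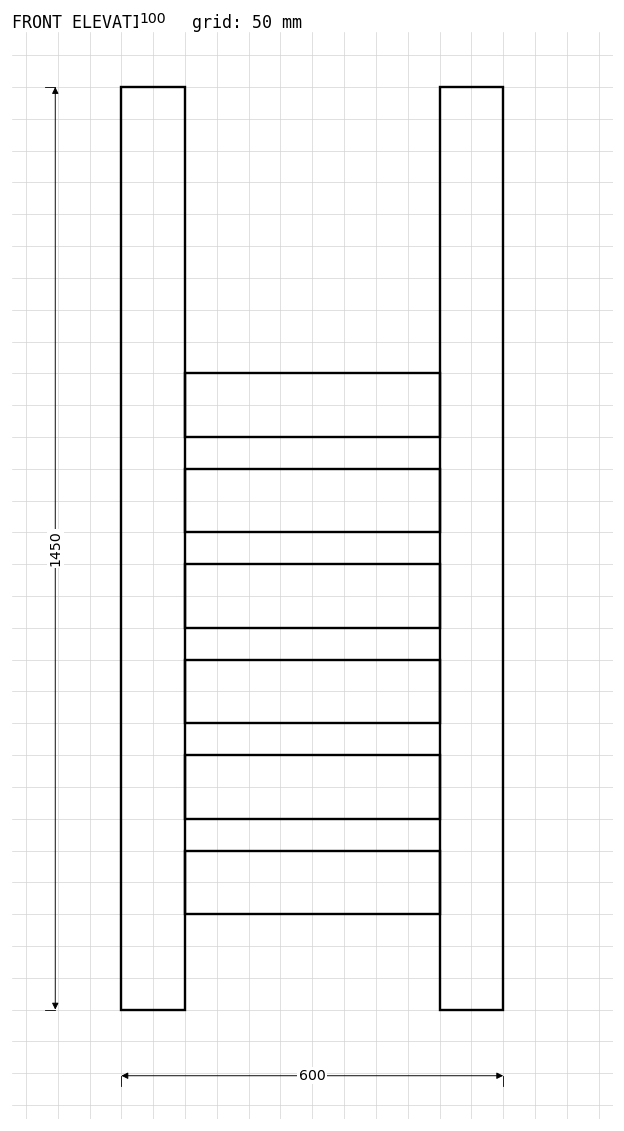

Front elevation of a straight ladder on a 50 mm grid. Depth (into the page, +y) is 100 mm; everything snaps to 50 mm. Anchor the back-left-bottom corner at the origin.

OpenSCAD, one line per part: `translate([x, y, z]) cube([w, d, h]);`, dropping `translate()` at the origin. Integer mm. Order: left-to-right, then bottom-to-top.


cube([100, 100, 1450]);
translate([100, 0, 150]) cube([400, 100, 100]);
translate([100, 0, 300]) cube([400, 100, 100]);
translate([100, 0, 450]) cube([400, 100, 100]);
translate([100, 0, 600]) cube([400, 100, 100]);
translate([100, 0, 750]) cube([400, 100, 100]);
translate([100, 0, 900]) cube([400, 100, 100]);
translate([500, 0, 0]) cube([100, 100, 1450]);


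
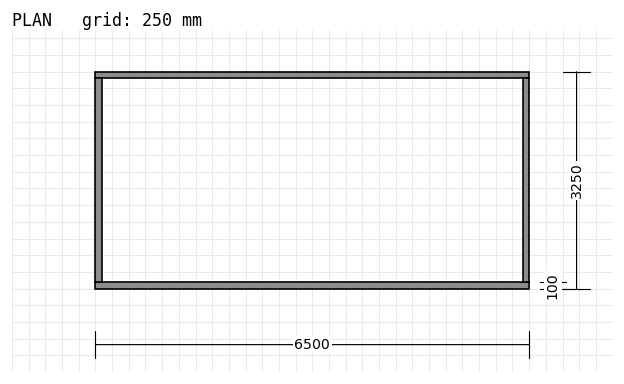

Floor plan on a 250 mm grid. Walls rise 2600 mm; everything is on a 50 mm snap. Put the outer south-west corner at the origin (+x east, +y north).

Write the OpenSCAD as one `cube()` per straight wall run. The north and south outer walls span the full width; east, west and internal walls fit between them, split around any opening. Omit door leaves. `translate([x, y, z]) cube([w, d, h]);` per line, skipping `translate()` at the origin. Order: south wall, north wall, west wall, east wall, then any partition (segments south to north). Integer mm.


cube([6500, 100, 2600]);
translate([0, 3150, 0]) cube([6500, 100, 2600]);
translate([0, 100, 0]) cube([100, 3050, 2600]);
translate([6400, 100, 0]) cube([100, 3050, 2600]);


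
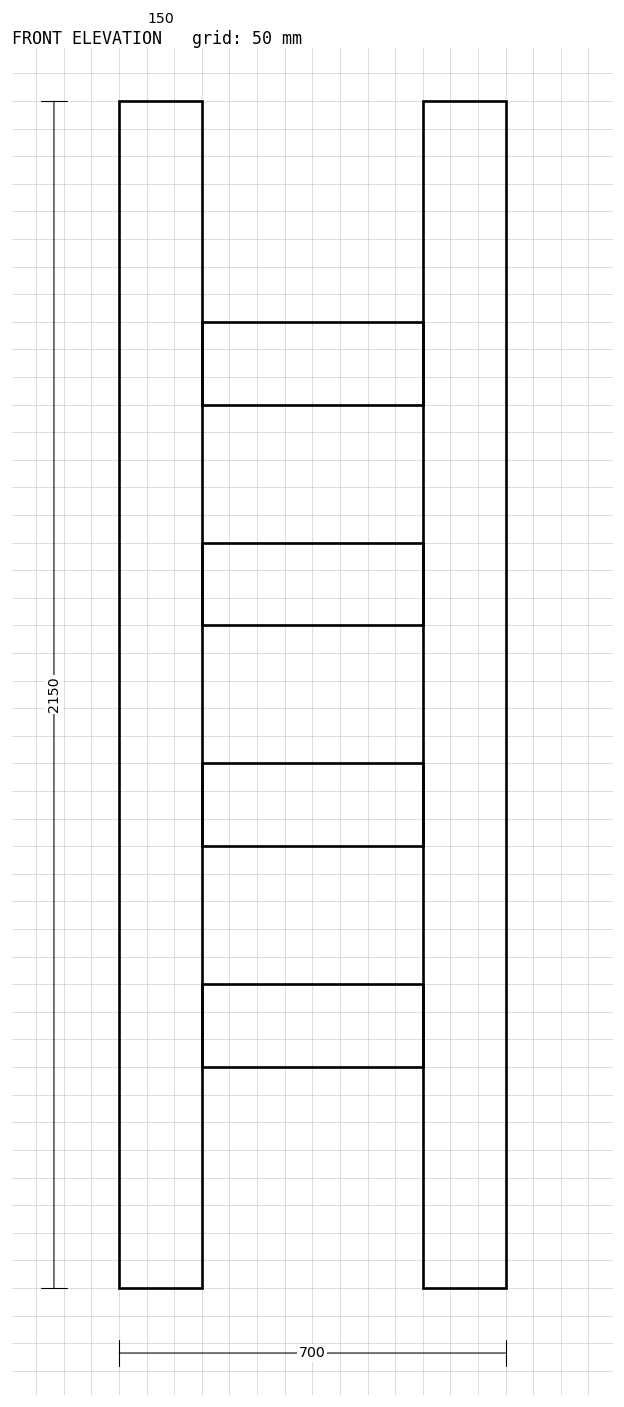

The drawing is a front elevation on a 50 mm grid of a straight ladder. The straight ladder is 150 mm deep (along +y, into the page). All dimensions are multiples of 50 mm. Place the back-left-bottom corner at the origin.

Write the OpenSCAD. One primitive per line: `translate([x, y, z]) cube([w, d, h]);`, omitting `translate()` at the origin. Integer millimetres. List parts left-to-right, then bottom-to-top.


cube([150, 150, 2150]);
translate([150, 0, 400]) cube([400, 150, 150]);
translate([150, 0, 800]) cube([400, 150, 150]);
translate([150, 0, 1200]) cube([400, 150, 150]);
translate([150, 0, 1600]) cube([400, 150, 150]);
translate([550, 0, 0]) cube([150, 150, 2150]);
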